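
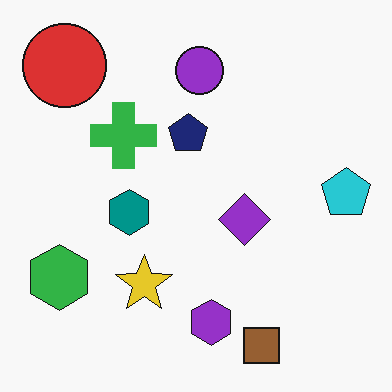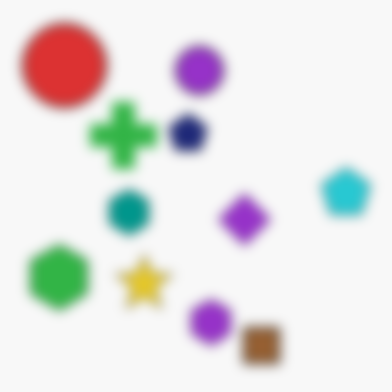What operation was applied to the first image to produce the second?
The second image is the first strongly gaussian-blurred.

Shape edges and outlines are uniformly softened across the whole image.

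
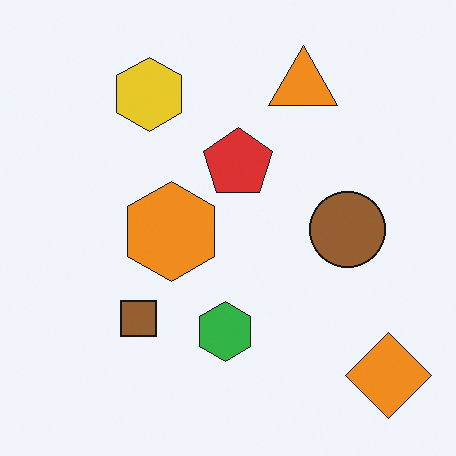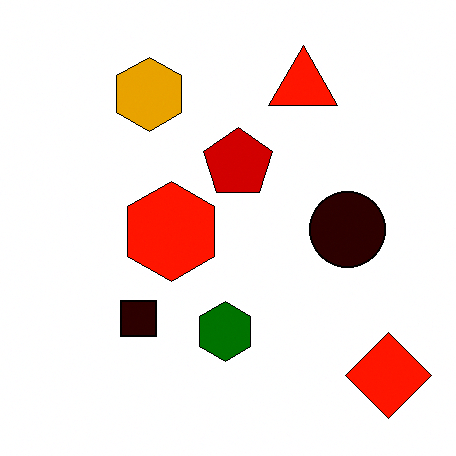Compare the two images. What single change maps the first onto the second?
The transformation is: given much higher contrast.

Tones are pushed away from mid-grey across the whole image — a global contrast change.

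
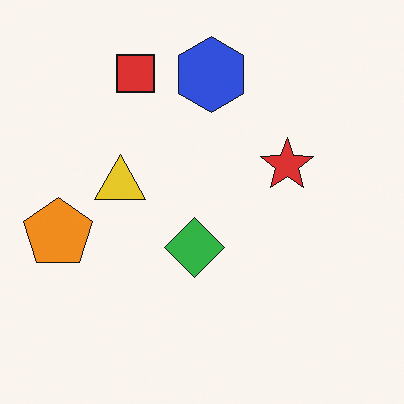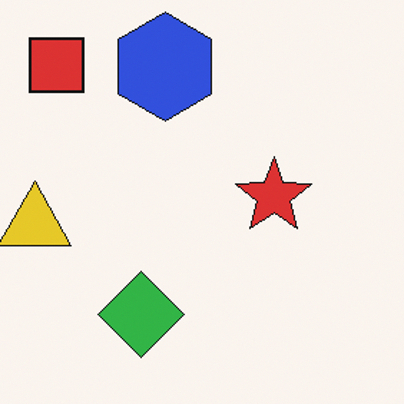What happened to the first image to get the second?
Cropped slightly and scaled back up.

The visible shapes are larger and the field of view is narrower; shapes near the original edges may be partly or wholly outside the frame — a crop-and-rescale.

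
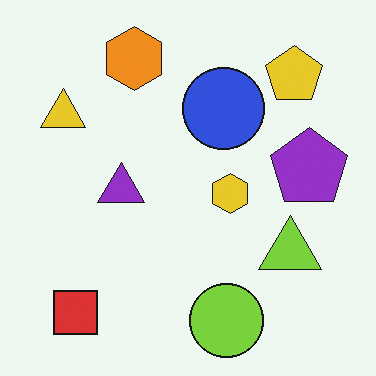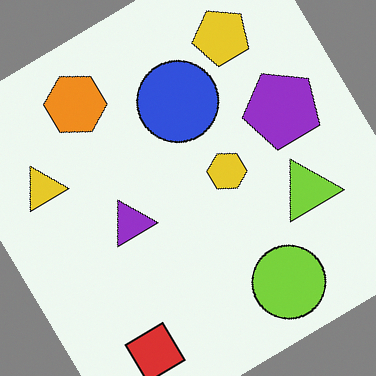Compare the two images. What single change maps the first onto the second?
The image was rotated counter-clockwise by a large amount — several tens of degrees.

Every shape is tilted by the same angle and the image corners show triangular fill wedges — a whole-image rotation by a non-right angle.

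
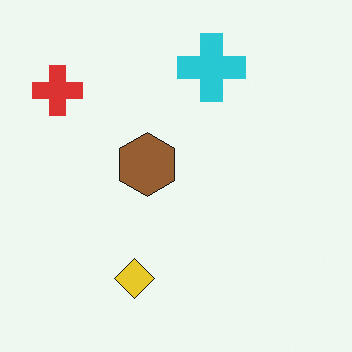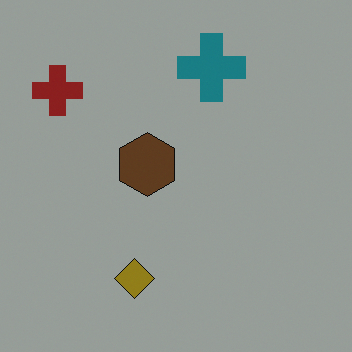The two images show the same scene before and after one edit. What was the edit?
Darkened a lot.

Every pixel — background and shapes alike — is uniformly darkened.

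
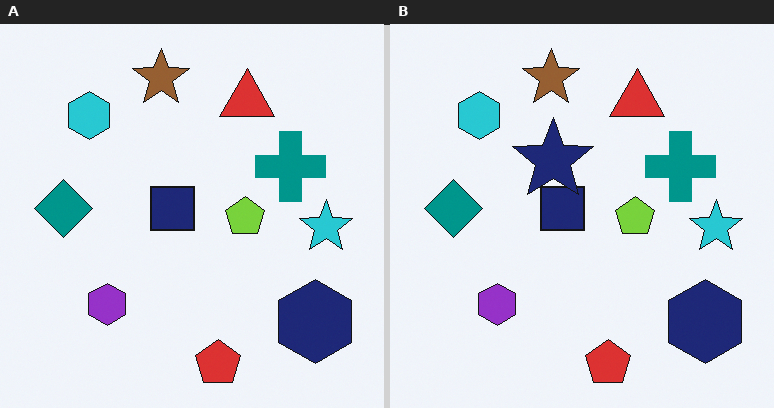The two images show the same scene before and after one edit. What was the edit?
This is the original image overlaid with an additional navy star.

A navy star appears in the right (B) image that is absent from the left (A).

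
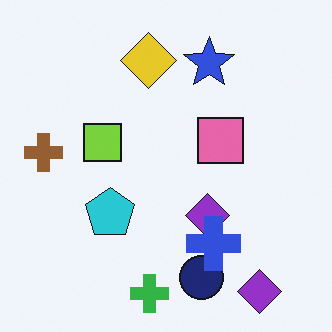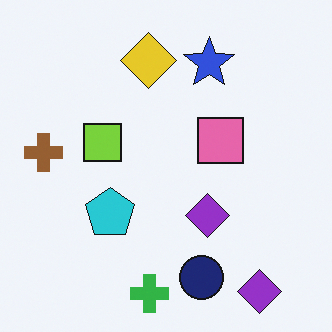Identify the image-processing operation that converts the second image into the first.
It was overlaid with an additional blue cross.

A blue cross appears in the first image that is absent from the second.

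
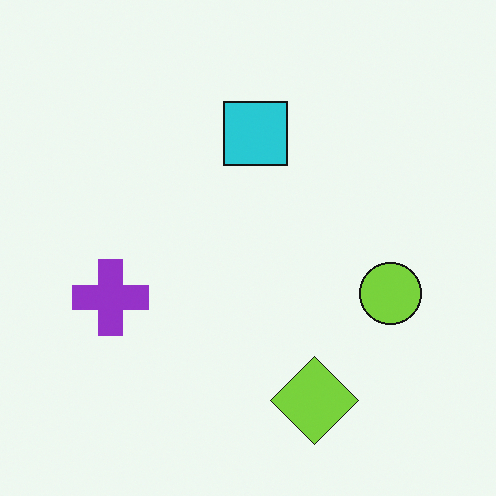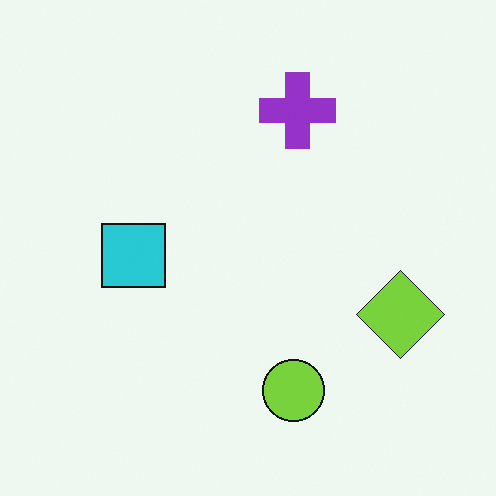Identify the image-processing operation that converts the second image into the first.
The first image is the second transposed (reflected across the top-left ↔ bottom-right diagonal).

Shapes have swapped their row and column positions — what was in the top-right is now in the bottom-left — a diagonal reflection.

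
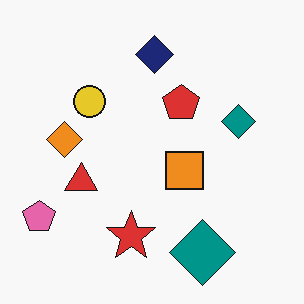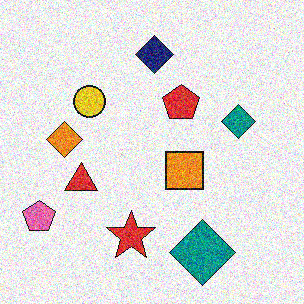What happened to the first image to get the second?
The image was degraded with a thick layer of grain.

Random speckle covers the whole image, including the flat background.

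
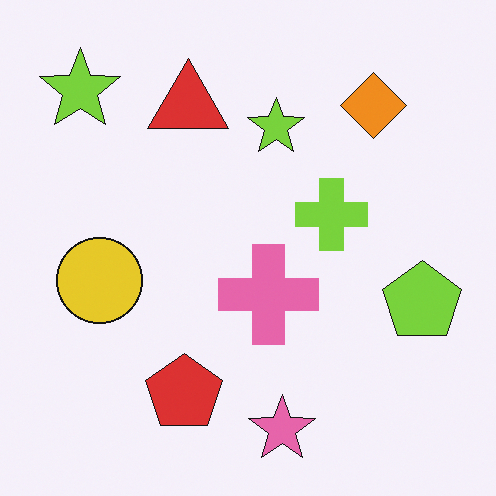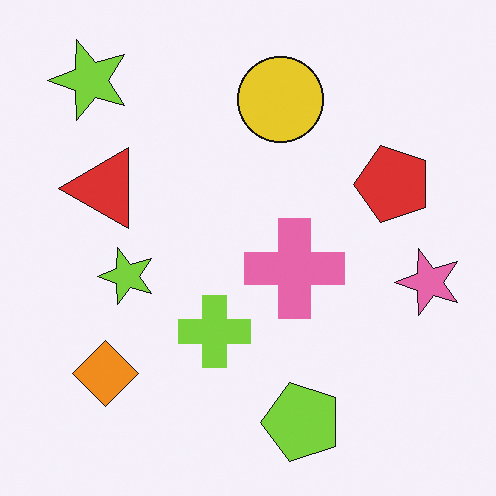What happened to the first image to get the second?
The image was transposed (reflected across the top-left ↔ bottom-right diagonal).

Shapes have swapped their row and column positions — what was in the top-right is now in the bottom-left — a diagonal reflection.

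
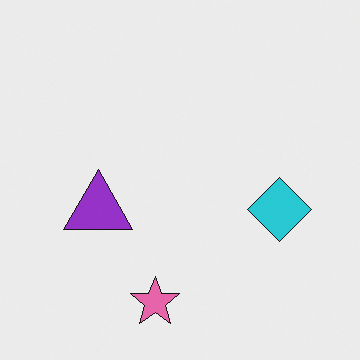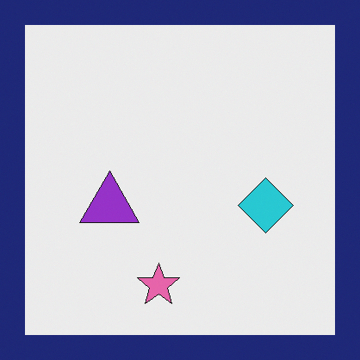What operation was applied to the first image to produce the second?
Framed with a navy border.

A solid navy frame runs around the edge of the second image, with the content slightly shrunk inside it.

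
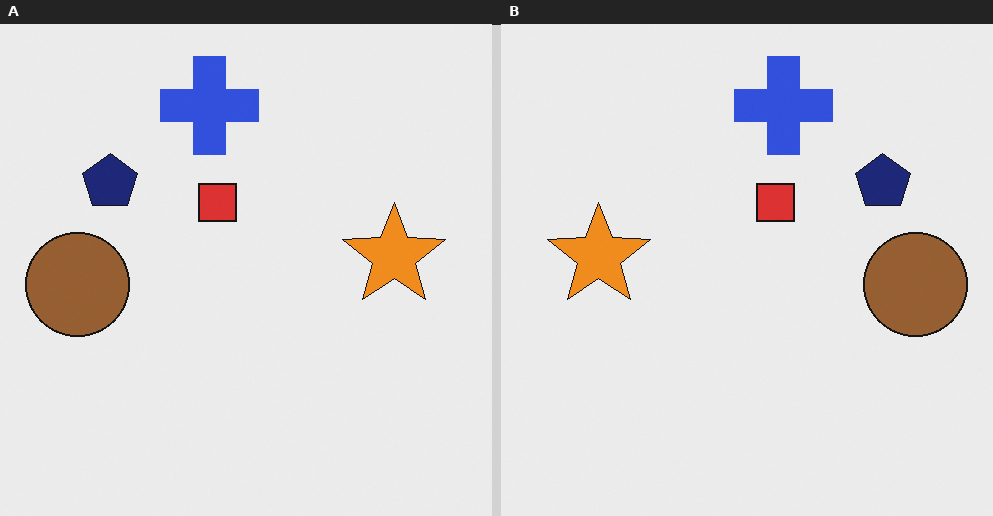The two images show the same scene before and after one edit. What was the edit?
The image was flipped horizontally (left ↔ right).

The brown circle is in the left of the left (A) image and the right of the right (B) — shapes on opposite sides of the vertical midline have swapped in a mirror flip.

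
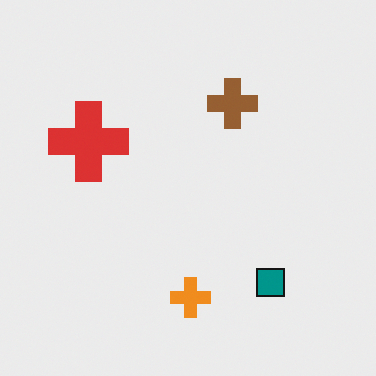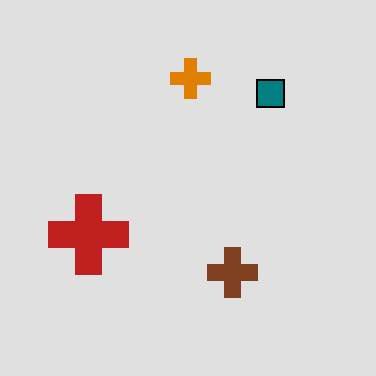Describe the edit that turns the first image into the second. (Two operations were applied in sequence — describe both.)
It was moderately posterized, then flipped vertically (top ↔ bottom).

Each flat color has snapped to a coarser quantized level — most visibly, the near-white background has dropped to a flat grey. The orange cross is in the bottom of the first image and the top of the second — shapes on opposite sides of the horizontal midline have swapped in a mirror flip.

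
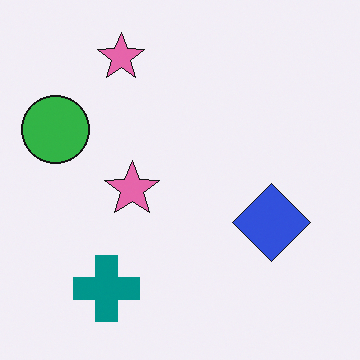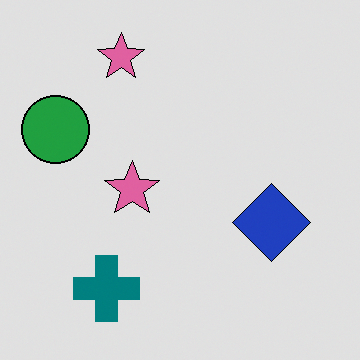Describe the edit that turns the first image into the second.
This is the original image moderately posterized.

Each flat color has snapped to a coarser quantized level — most visibly, the near-white background has dropped to a flat grey.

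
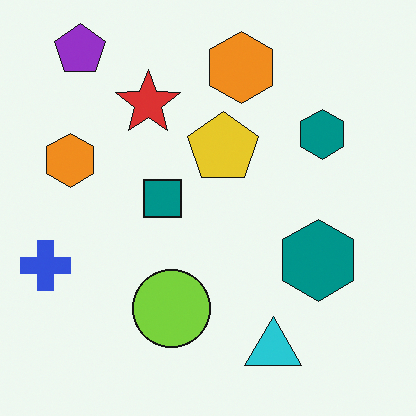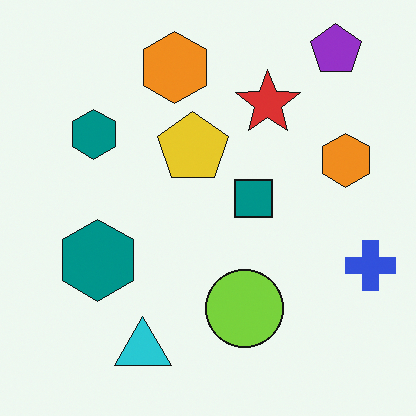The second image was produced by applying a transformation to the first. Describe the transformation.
It was flipped horizontally (left ↔ right).

The blue cross is in the left of the first image and the right of the second — shapes on opposite sides of the vertical midline have swapped in a mirror flip.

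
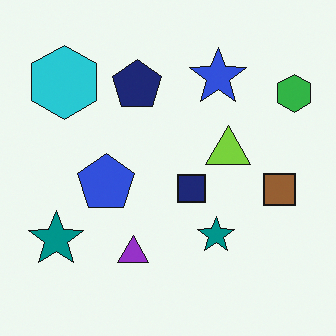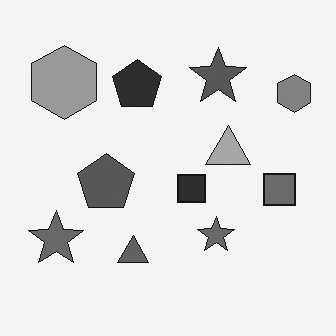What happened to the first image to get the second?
The second image is the first converted to grayscale.

All color is removed — every shape is now a shade of grey.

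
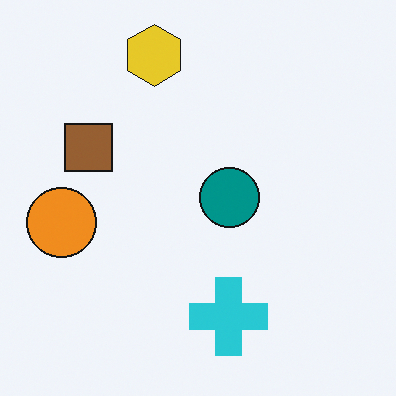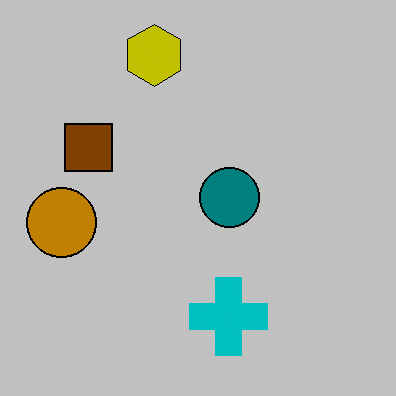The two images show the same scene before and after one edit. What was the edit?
The transformation is: aggressively posterized.

Each flat color has snapped to a coarser quantized level — most visibly, the near-white background has dropped to a flat grey.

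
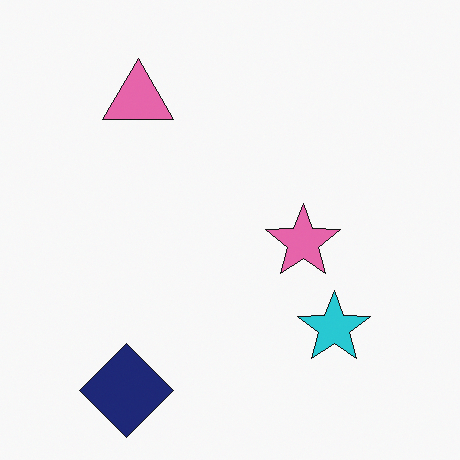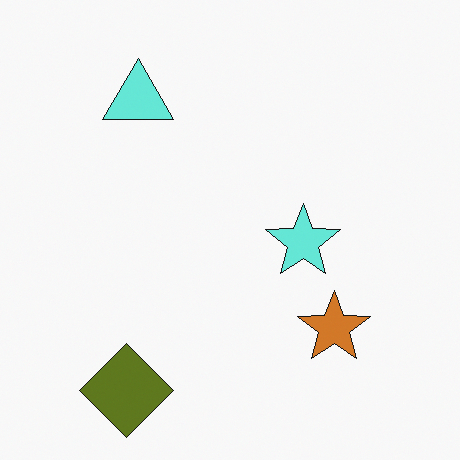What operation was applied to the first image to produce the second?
This is the original image hue-shifted by a large amount.

Every shape's color has rotated by the same amount around the hue wheel — a uniform hue shift.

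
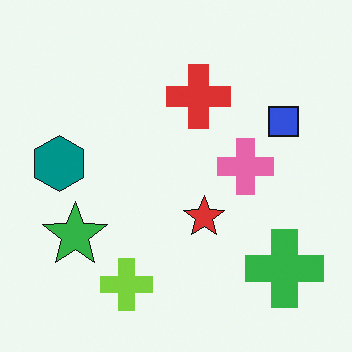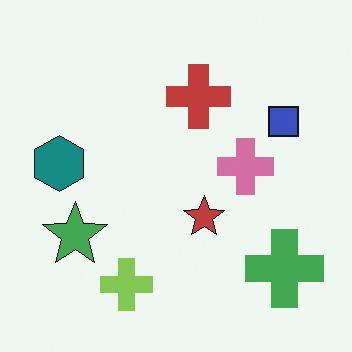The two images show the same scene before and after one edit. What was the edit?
The transformation is: slightly desaturated.

All colors are more muted and greyish — a global saturation change.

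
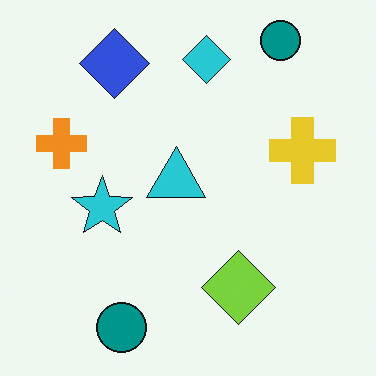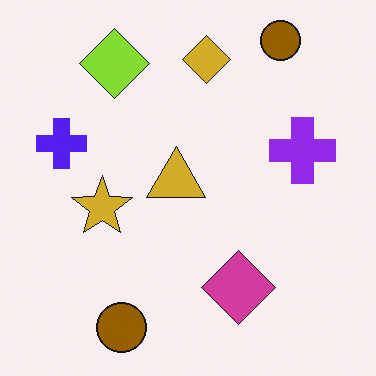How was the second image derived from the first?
The transformation is: hue-shifted by a large amount.

Every shape's color has rotated by the same amount around the hue wheel — a uniform hue shift.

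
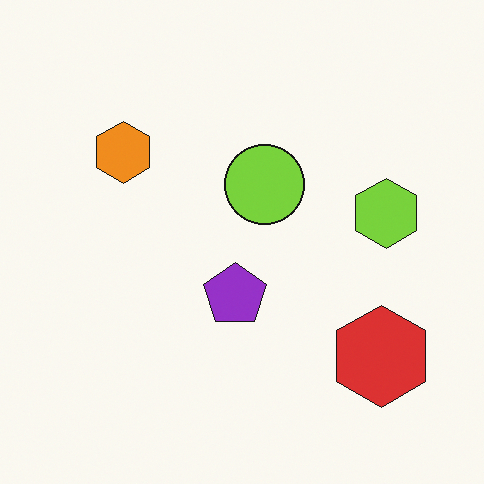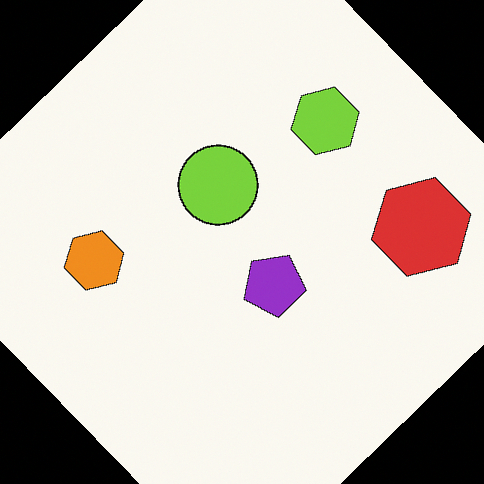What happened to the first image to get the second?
The second image is the first rotated counter-clockwise by a large amount — several tens of degrees.

Every shape is tilted by the same angle and the image corners show triangular fill wedges — a whole-image rotation by a non-right angle.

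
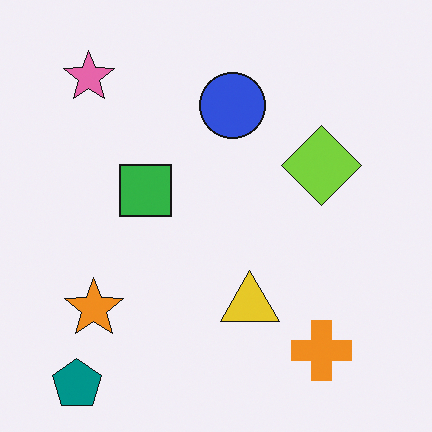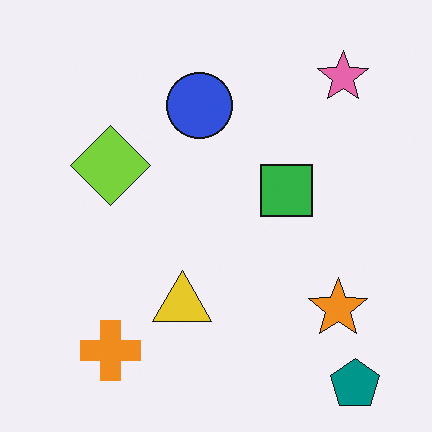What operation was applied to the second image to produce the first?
The transformation is: flipped horizontally (left ↔ right).

The teal pentagon is in the bottom-right of the second image and the bottom-left of the first — shapes on opposite sides of the vertical midline have swapped in a mirror flip.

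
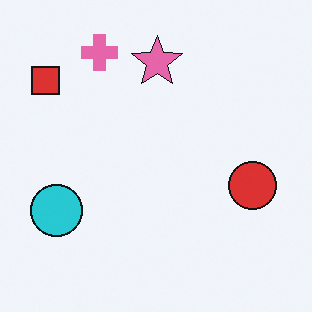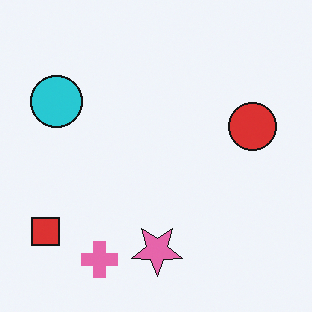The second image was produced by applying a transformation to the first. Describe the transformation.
Flipped vertically (top ↔ bottom).

The pink cross is in the top-left of the first image and the bottom-left of the second — shapes on opposite sides of the horizontal midline have swapped in a mirror flip.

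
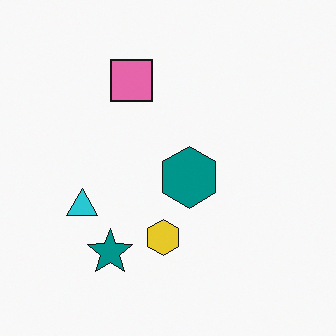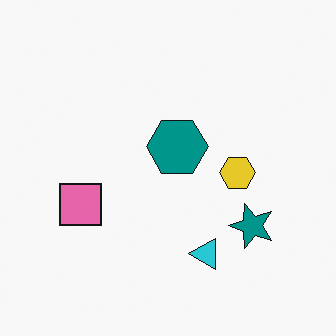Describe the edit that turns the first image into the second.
This is the original image rotated 90° counter-clockwise.

The teal star sits in the bottom-left of the first image and the bottom-right of the second — consistent with a whole-image 90° counter-clockwise rotation.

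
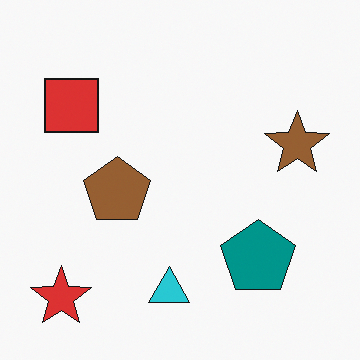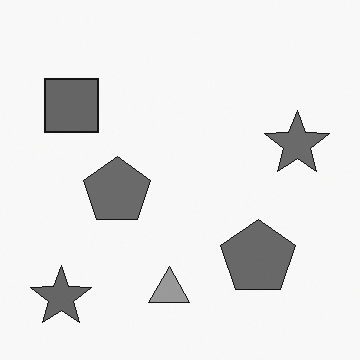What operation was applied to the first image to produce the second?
The image was converted to grayscale.

All color is removed — every shape is now a shade of grey.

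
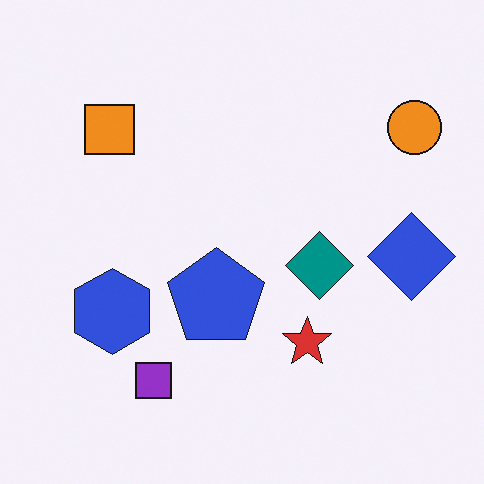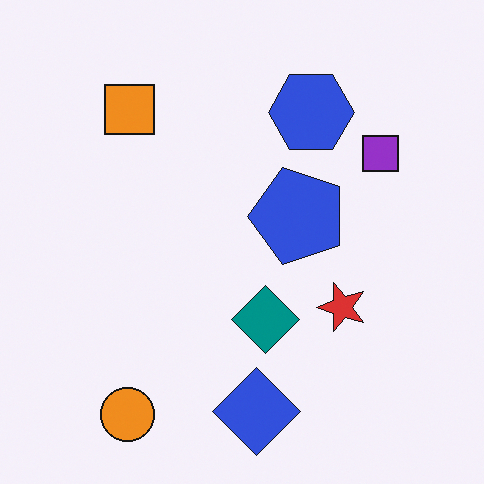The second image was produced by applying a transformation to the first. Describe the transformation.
Transposed (reflected across the top-left ↔ bottom-right diagonal).

Shapes have swapped their row and column positions — what was in the top-right is now in the bottom-left — a diagonal reflection.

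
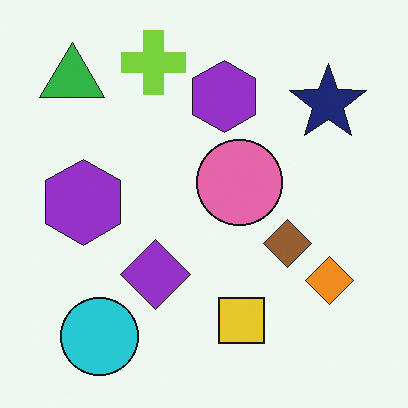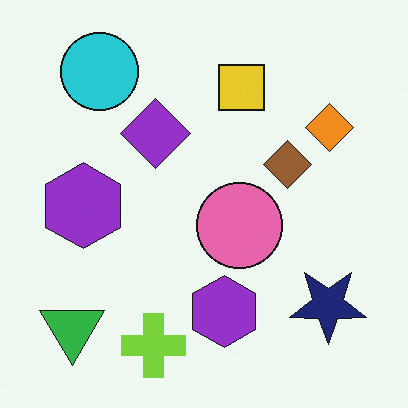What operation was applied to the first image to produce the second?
The image was flipped vertically (top ↔ bottom).

The lime cross is in the top of the first image and the bottom of the second — shapes on opposite sides of the horizontal midline have swapped in a mirror flip.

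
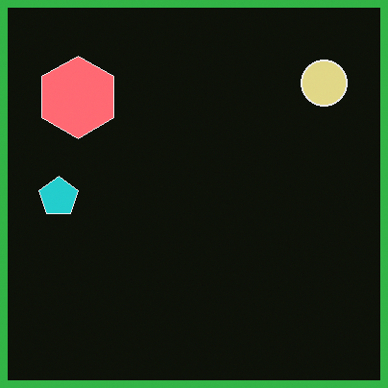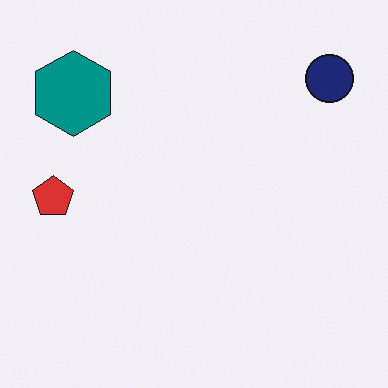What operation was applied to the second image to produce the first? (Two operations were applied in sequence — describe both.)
Color-inverted (negative), then framed with a green border.

The light background has become dark and every shape's color is its complement — a photographic negative. A solid green frame runs around the edge of the first image, with the content slightly shrunk inside it.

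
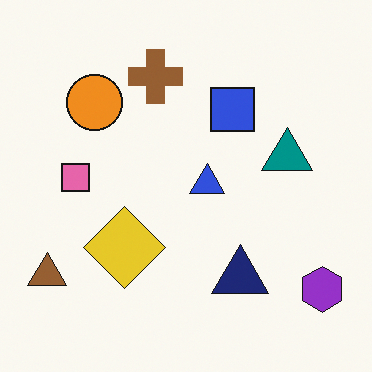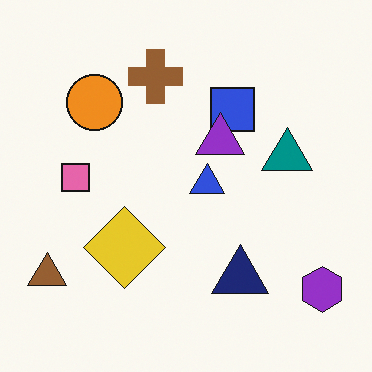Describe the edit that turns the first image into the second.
The second image is the first overlaid with an additional purple triangle.

A purple triangle appears in the second image that is absent from the first.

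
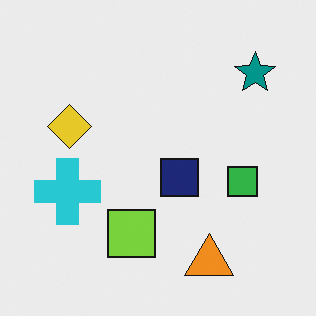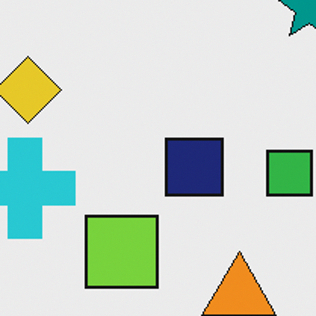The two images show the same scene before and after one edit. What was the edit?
This is the original image cropped to a modestly smaller region and rescaled.

The visible shapes are larger and the field of view is narrower; shapes near the original edges may be partly or wholly outside the frame — a crop-and-rescale.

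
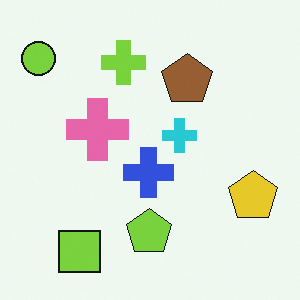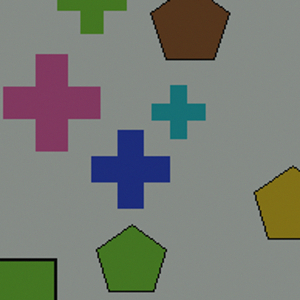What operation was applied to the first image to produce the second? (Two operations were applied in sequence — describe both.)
The second image is the first noticeably darkened, then cropped to a modestly smaller region and rescaled.

Every pixel — background and shapes alike — is uniformly darkened. The visible shapes are larger and the field of view is narrower; shapes near the original edges may be partly or wholly outside the frame — a crop-and-rescale.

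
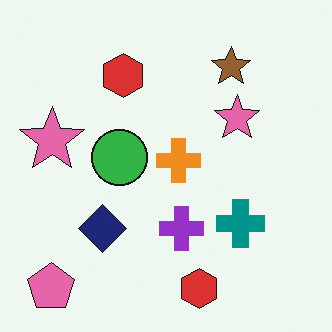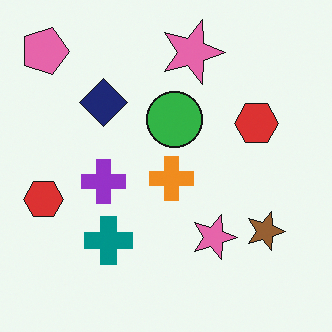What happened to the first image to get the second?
The second image is the first rotated 90° clockwise.

The pink pentagon sits in the bottom-left of the first image and the top-left of the second — consistent with a whole-image 90° clockwise rotation.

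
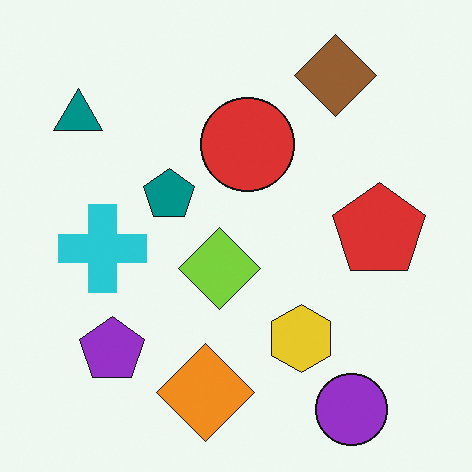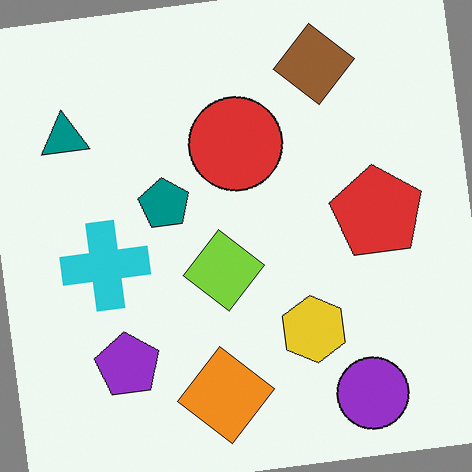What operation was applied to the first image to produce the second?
Rotated counter-clockwise by a few degrees.

Every shape is tilted by the same angle and the image corners show triangular fill wedges — a whole-image rotation by a non-right angle.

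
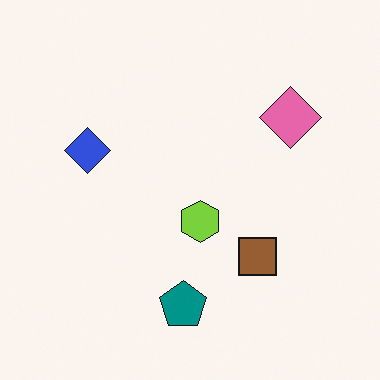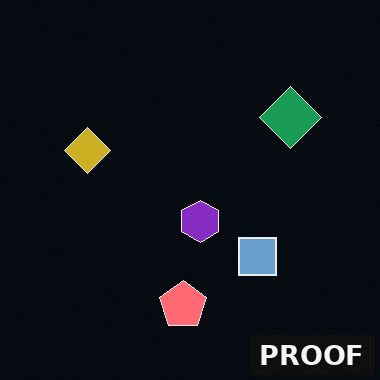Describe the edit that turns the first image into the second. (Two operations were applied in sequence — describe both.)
Color-inverted (negative), then watermarked with the text "PROOF" in the lower-right corner.

The light background has become dark and every shape's color is its complement — a photographic negative. A dark label reading "PROOF" appears in the lower-right corner.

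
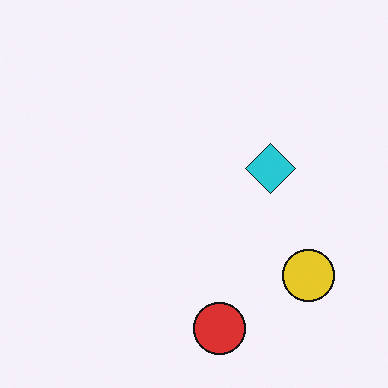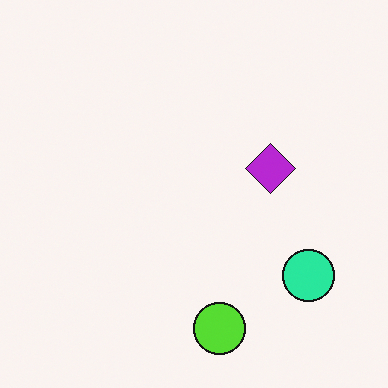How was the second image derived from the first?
It was hue-shifted noticeably.

Every shape's color has rotated by the same amount around the hue wheel — a uniform hue shift.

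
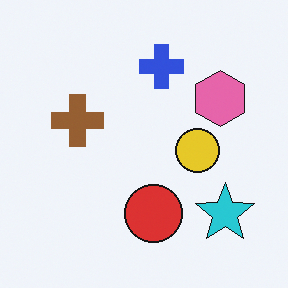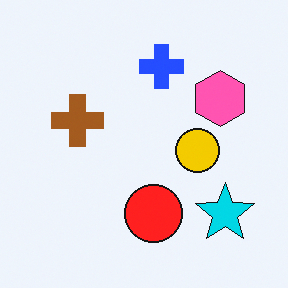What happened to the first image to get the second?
The image was slightly oversaturated.

All colors are more vivid — a global saturation change.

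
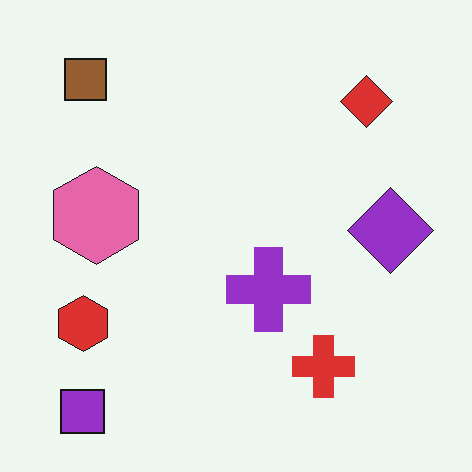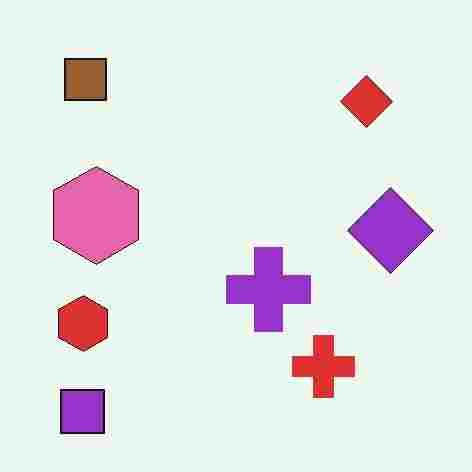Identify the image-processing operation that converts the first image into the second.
It was degraded with heavy JPEG compression.

Blocky 8×8 compression artifacts appear around shape edges and the flat background shows ringing — characteristic JPEG degradation.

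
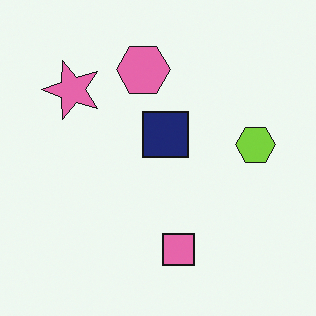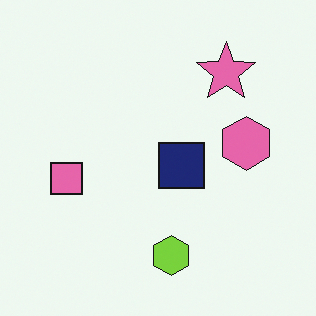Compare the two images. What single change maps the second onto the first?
It was rotated 90° counter-clockwise.

The pink star sits in the top-right of the second image and the top-left of the first — consistent with a whole-image 90° counter-clockwise rotation.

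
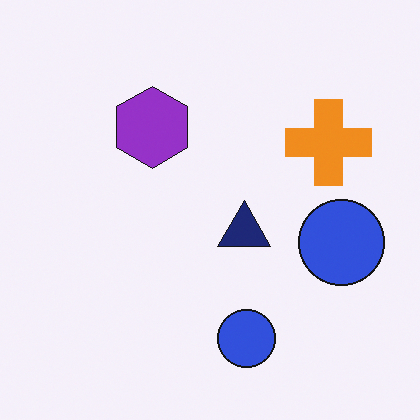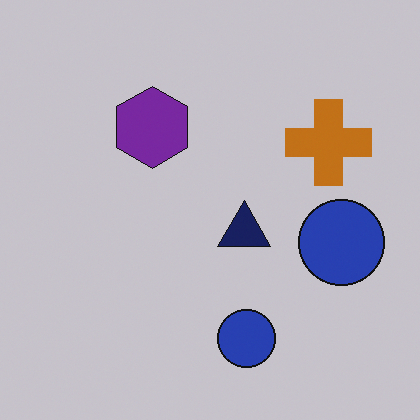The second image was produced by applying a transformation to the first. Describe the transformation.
The second image is the first darkened a little.

Every pixel — background and shapes alike — is uniformly darkened.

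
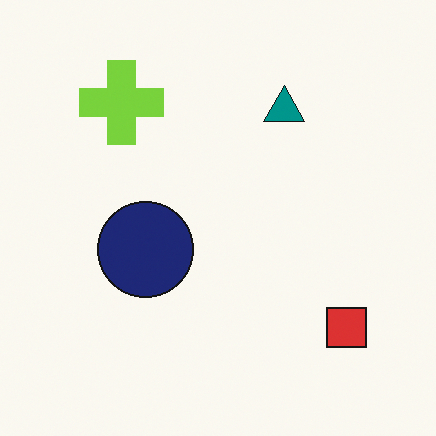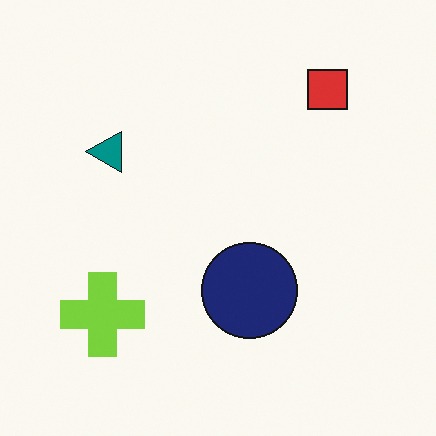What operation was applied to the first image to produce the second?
The transformation is: rotated 90° counter-clockwise.

The red square sits in the bottom-right of the first image and the top-right of the second — consistent with a whole-image 90° counter-clockwise rotation.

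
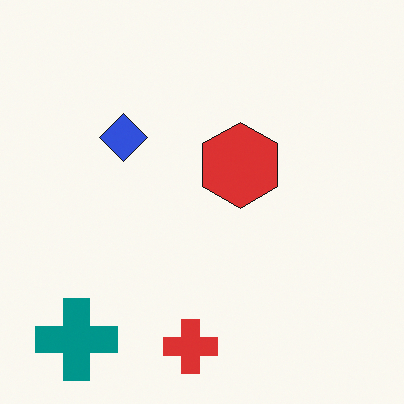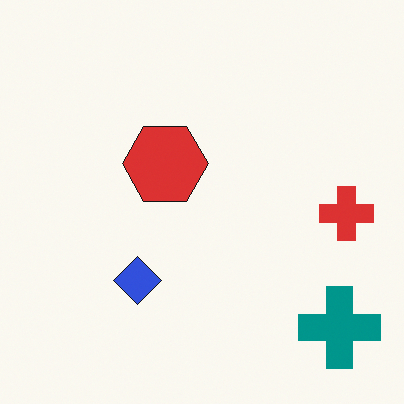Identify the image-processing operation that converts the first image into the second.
The image was rotated 90° counter-clockwise.

The teal cross sits in the bottom-left of the first image and the bottom-right of the second — consistent with a whole-image 90° counter-clockwise rotation.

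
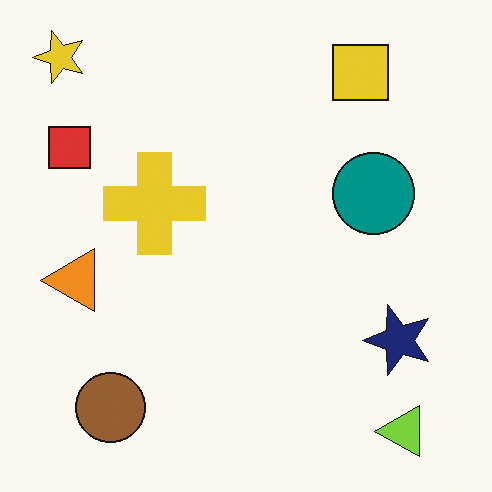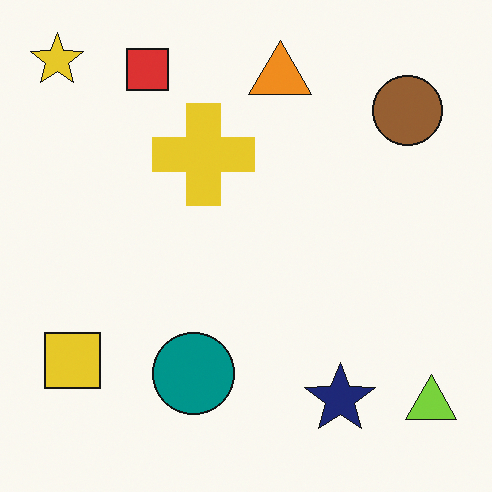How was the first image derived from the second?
The transformation is: transposed (reflected across the top-left ↔ bottom-right diagonal).

Shapes have swapped their row and column positions — what was in the top-right is now in the bottom-left — a diagonal reflection.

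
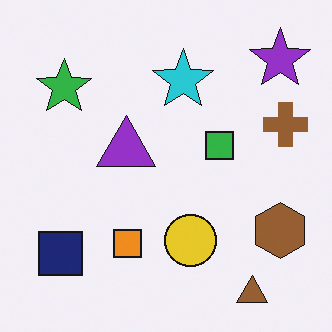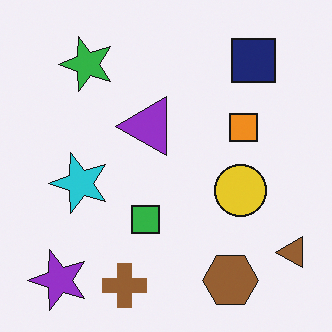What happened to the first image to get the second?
Transposed (reflected across the top-left ↔ bottom-right diagonal).

Shapes have swapped their row and column positions — what was in the top-right is now in the bottom-left — a diagonal reflection.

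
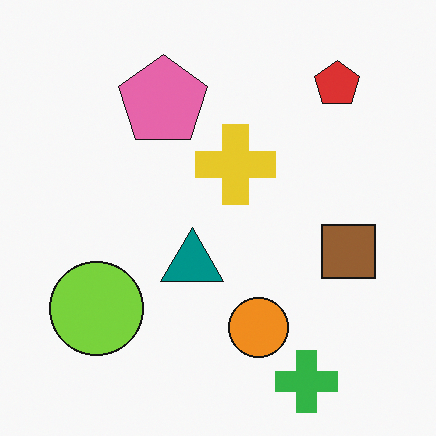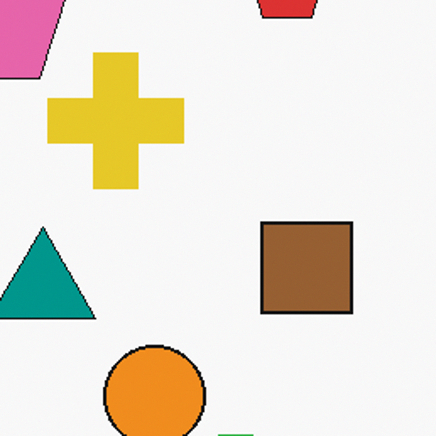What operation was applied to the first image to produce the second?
It was cropped to a noticeably smaller region and rescaled.

The visible shapes are larger and the field of view is narrower; shapes near the original edges may be partly or wholly outside the frame — a crop-and-rescale.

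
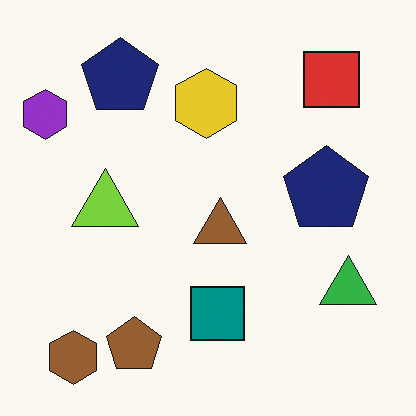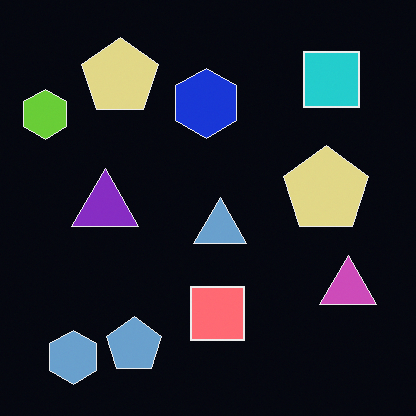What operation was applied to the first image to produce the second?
The image was color-inverted (negative).

The light background has become dark and every shape's color is its complement — a photographic negative.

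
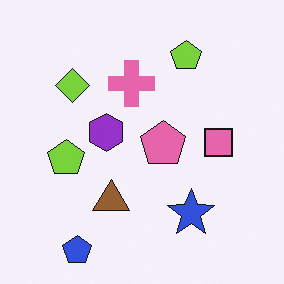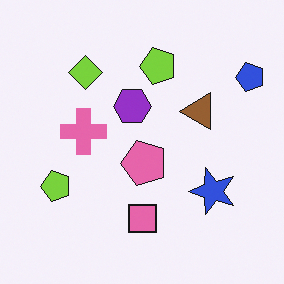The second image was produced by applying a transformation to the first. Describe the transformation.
The second image is the first transposed (reflected across the top-left ↔ bottom-right diagonal).

Shapes have swapped their row and column positions — what was in the top-right is now in the bottom-left — a diagonal reflection.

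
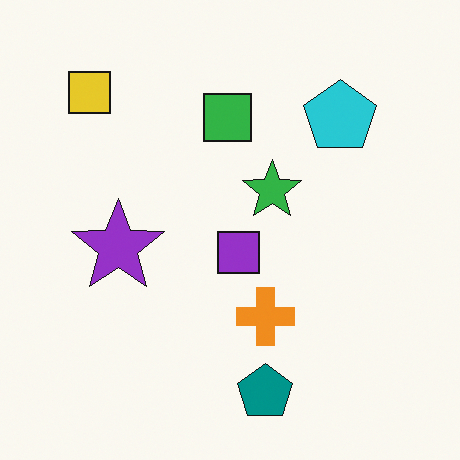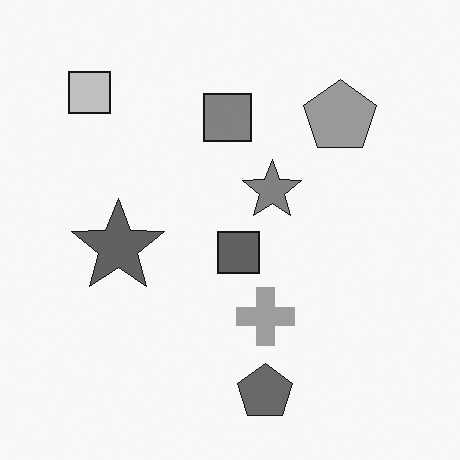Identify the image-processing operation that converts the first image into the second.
The second image is the first converted to grayscale.

All color is removed — every shape is now a shade of grey.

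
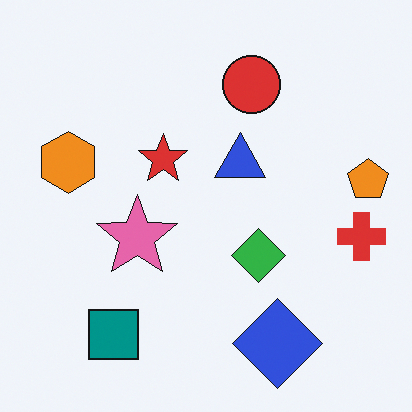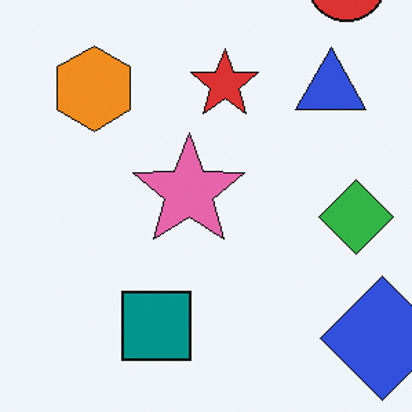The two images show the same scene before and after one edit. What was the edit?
The second image is the first cropped to a modestly smaller region and rescaled.

The visible shapes are larger and the field of view is narrower; shapes near the original edges may be partly or wholly outside the frame — a crop-and-rescale.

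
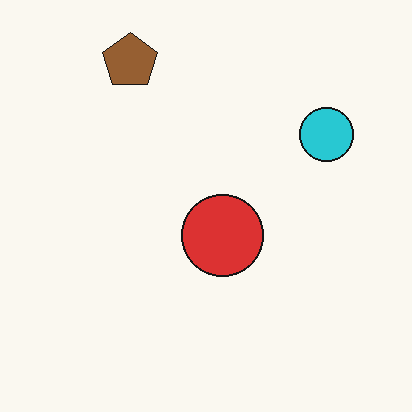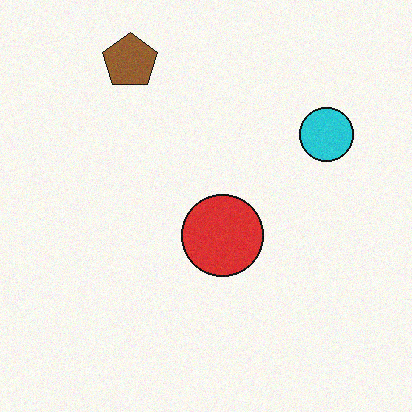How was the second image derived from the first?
The second image is the first degraded with light additive noise.

Random speckle covers the whole image, including the flat background.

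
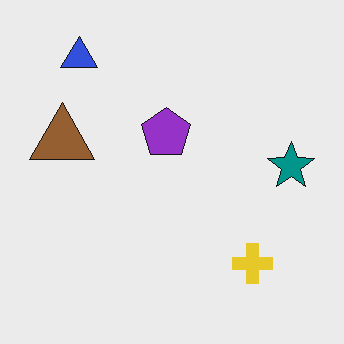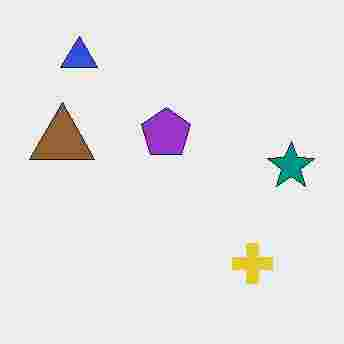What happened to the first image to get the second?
It was heavily JPEG-compressed with obvious blocking artifacts.

Blocky 8×8 compression artifacts appear around shape edges and the flat background shows ringing — characteristic JPEG degradation.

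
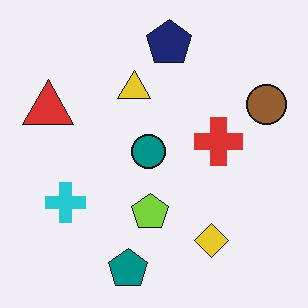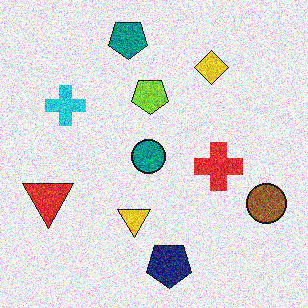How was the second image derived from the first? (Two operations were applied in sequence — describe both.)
The image was degraded with a thick layer of grain, then flipped vertically (top ↔ bottom).

Random speckle covers the whole image, including the flat background. The teal pentagon is in the bottom of the first image and the top of the second — shapes on opposite sides of the horizontal midline have swapped in a mirror flip.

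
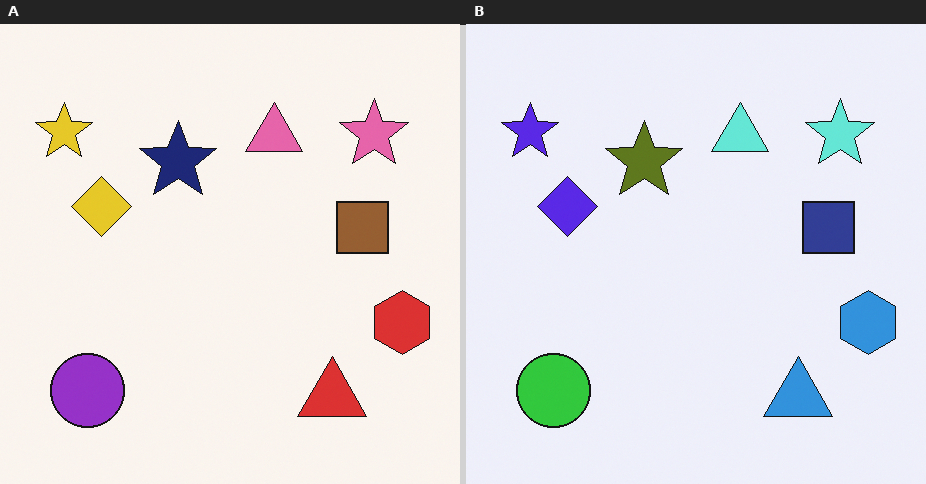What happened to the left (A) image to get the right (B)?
This is the original image hue-shifted through roughly half the color wheel.

Every shape's color has rotated by the same amount around the hue wheel — a uniform hue shift.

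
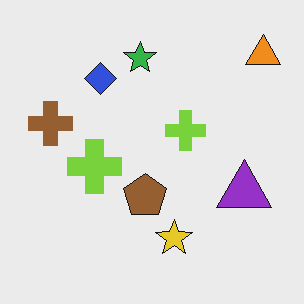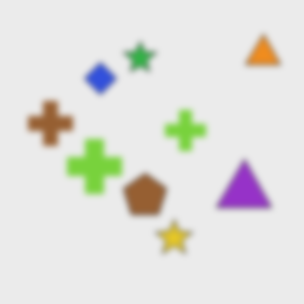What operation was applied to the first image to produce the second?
It was noticeably gaussian-blurred.

Shape edges and outlines are uniformly softened across the whole image.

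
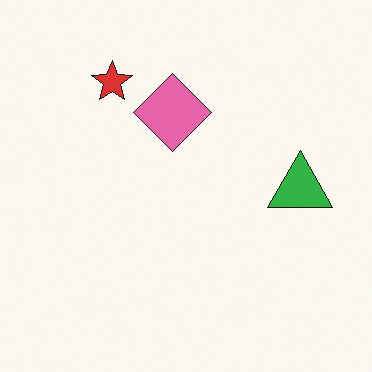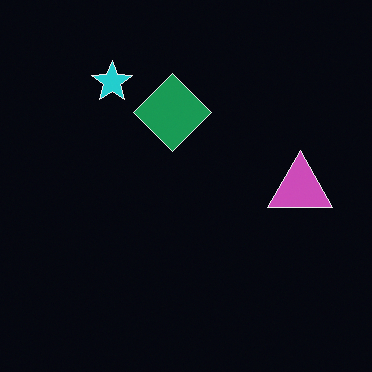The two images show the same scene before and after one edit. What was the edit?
It was color-inverted (negative).

The light background has become dark and every shape's color is its complement — a photographic negative.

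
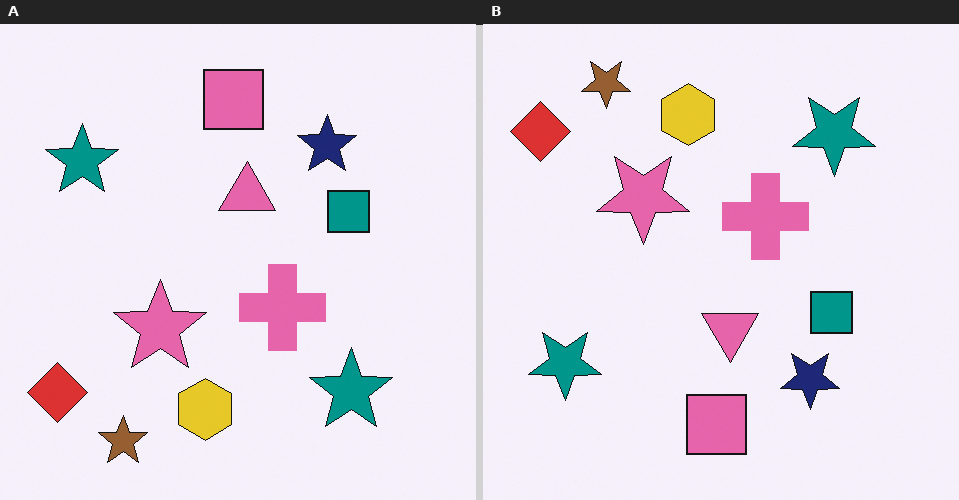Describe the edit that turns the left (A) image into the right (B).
It was flipped vertically (top ↔ bottom).

The brown star is in the bottom-left of the left (A) image and the top-left of the right (B) — shapes on opposite sides of the horizontal midline have swapped in a mirror flip.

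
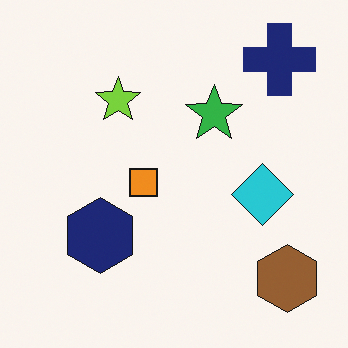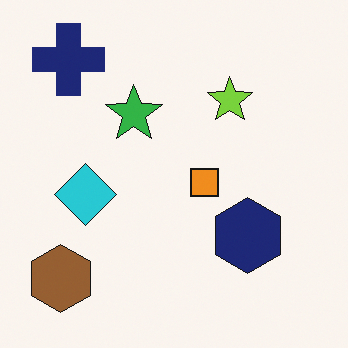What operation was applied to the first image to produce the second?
The image was flipped horizontally (left ↔ right).

The brown hexagon is in the bottom-right of the first image and the bottom-left of the second — shapes on opposite sides of the vertical midline have swapped in a mirror flip.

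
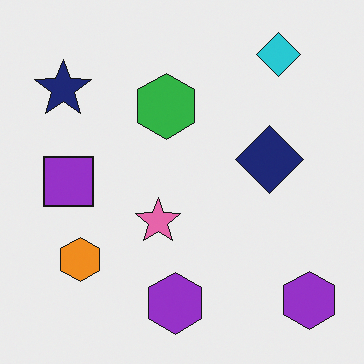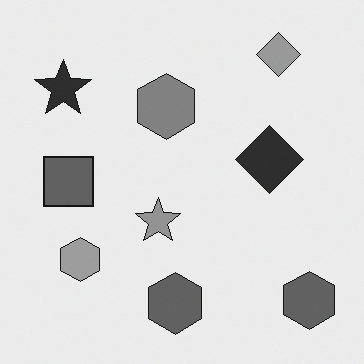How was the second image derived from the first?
Converted to grayscale.

All color is removed — every shape is now a shade of grey.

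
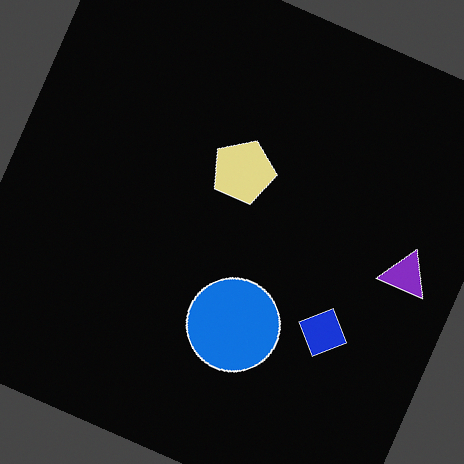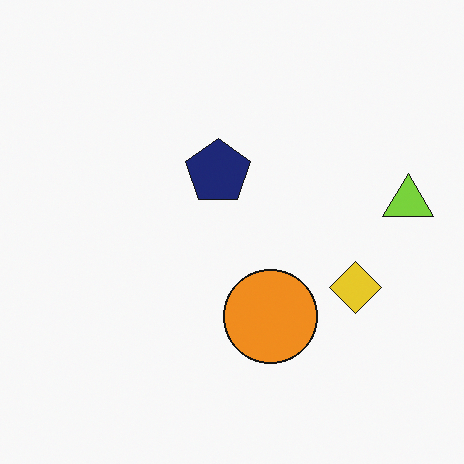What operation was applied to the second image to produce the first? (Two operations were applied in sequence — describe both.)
Color-inverted (negative), then rotated clockwise by a clearly visible amount.

The light background has become dark and every shape's color is its complement — a photographic negative. Every shape is tilted by the same angle and the image corners show triangular fill wedges — a whole-image rotation by a non-right angle.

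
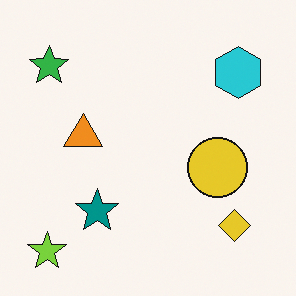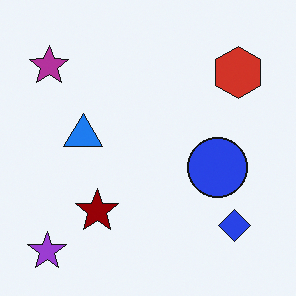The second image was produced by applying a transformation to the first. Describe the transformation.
The image was hue-shifted by a large amount.

Every shape's color has rotated by the same amount around the hue wheel — a uniform hue shift.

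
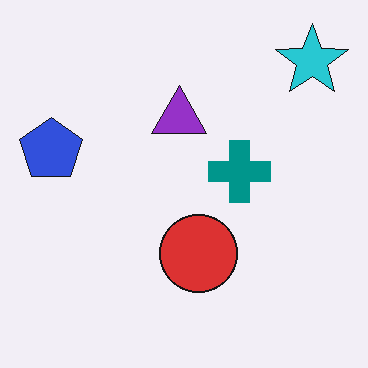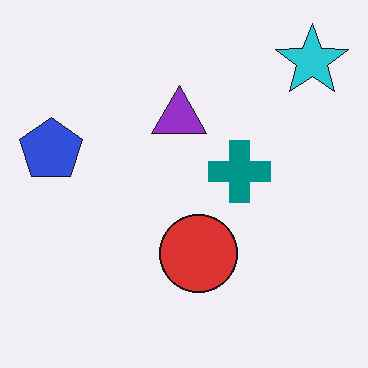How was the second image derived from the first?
JPEG-compressed with visible artifacts.

Blocky 8×8 compression artifacts appear around shape edges and the flat background shows ringing — characteristic JPEG degradation.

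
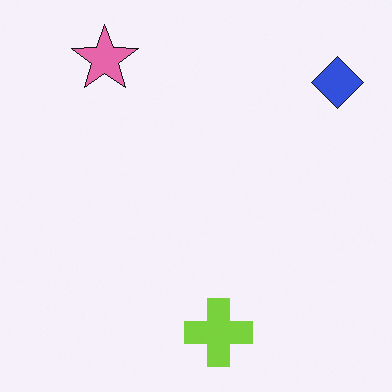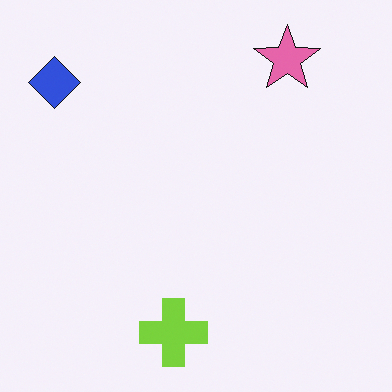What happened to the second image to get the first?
The first image is the second flipped horizontally (left ↔ right).

The blue diamond is in the top-left of the second image and the top-right of the first — shapes on opposite sides of the vertical midline have swapped in a mirror flip.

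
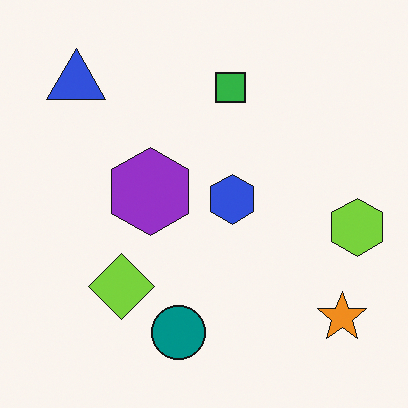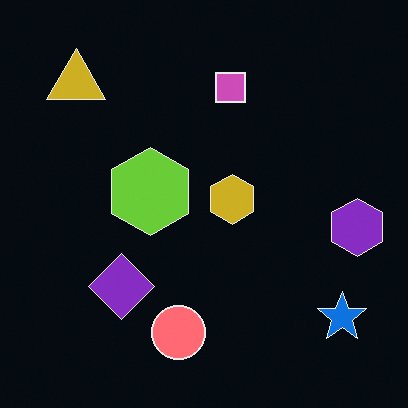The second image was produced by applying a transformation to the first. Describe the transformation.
The image was color-inverted (negative).

The light background has become dark and every shape's color is its complement — a photographic negative.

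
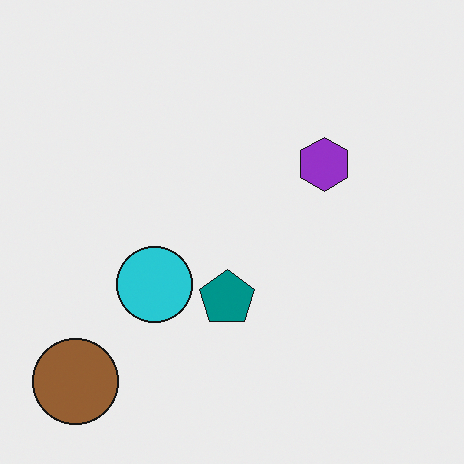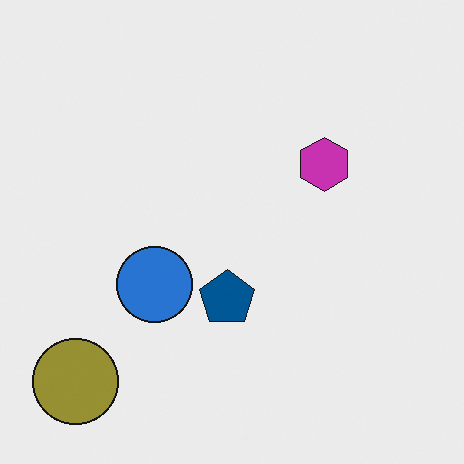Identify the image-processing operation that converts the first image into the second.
The image was hue-shifted slightly.

Every shape's color has rotated by the same amount around the hue wheel — a uniform hue shift.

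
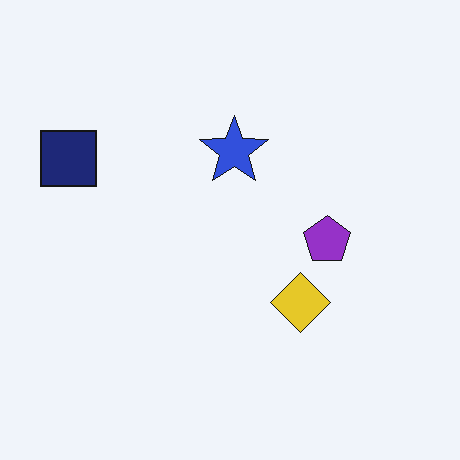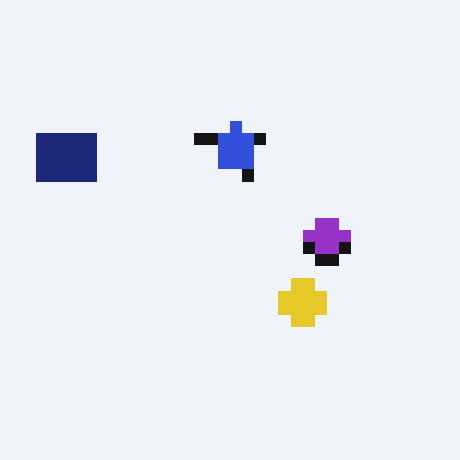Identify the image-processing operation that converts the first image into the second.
The transformation is: heavily pixelated into large blocks.

Shapes are reduced to large square blocks; fine edges and outlines are lost — a downscale-then-upscale (mosaic) effect.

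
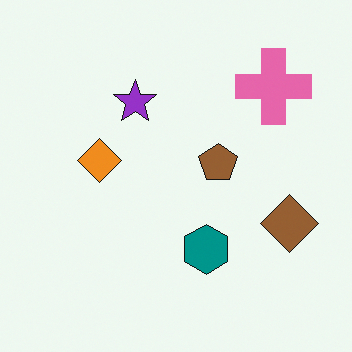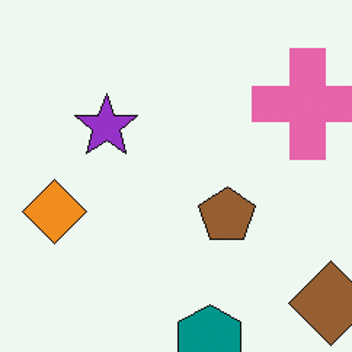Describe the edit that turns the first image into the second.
Cropped slightly and scaled back up.

The visible shapes are larger and the field of view is narrower; shapes near the original edges may be partly or wholly outside the frame — a crop-and-rescale.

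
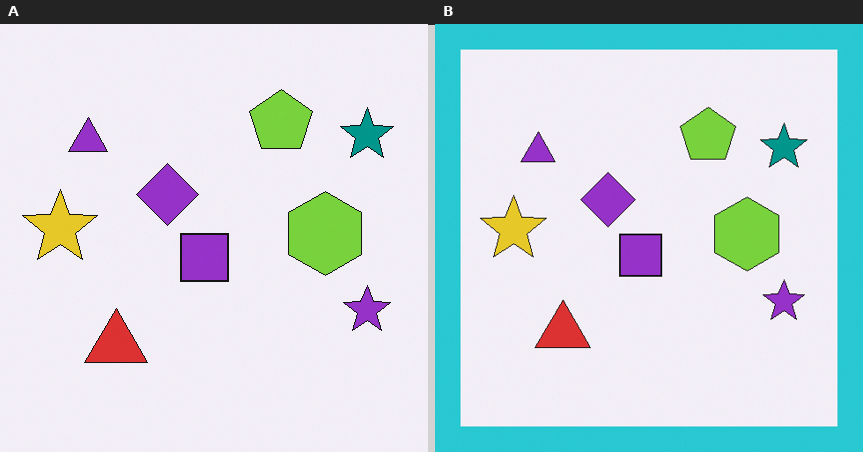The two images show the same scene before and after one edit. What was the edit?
The image was framed with a cyan border.

A solid cyan frame runs around the edge of the right (B) image, with the content slightly shrunk inside it.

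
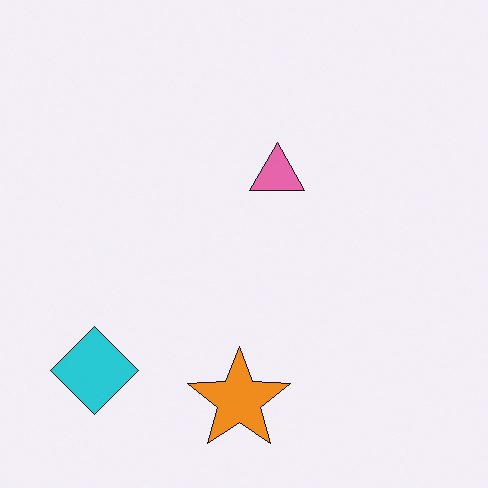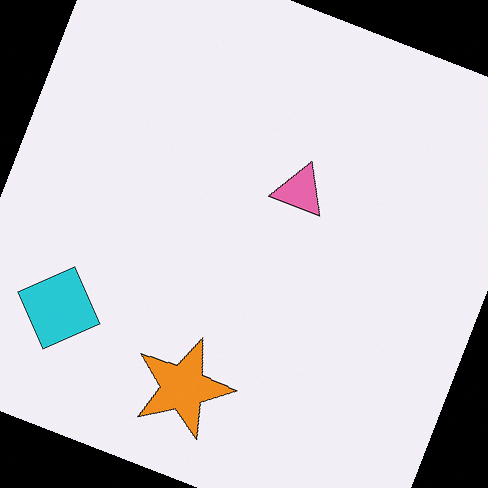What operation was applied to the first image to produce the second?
The image was rotated clockwise by a clearly visible amount.

Every shape is tilted by the same angle and the image corners show triangular fill wedges — a whole-image rotation by a non-right angle.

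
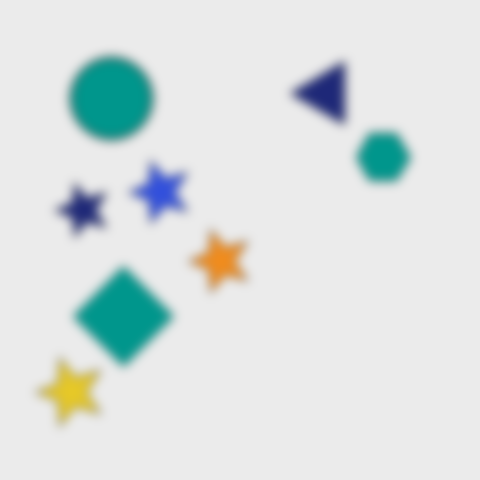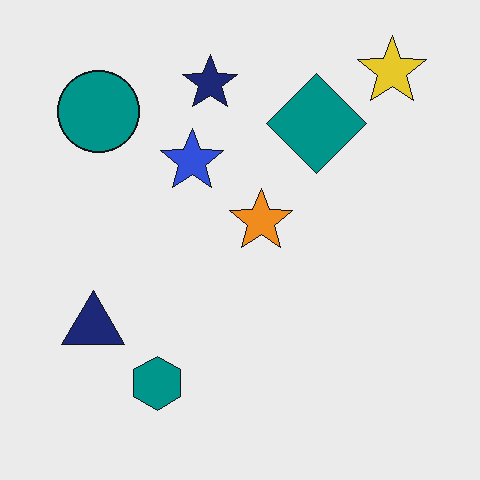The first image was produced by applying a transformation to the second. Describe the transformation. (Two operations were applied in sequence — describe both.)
This is the original image strongly gaussian-blurred, then transposed (reflected across the top-left ↔ bottom-right diagonal).

Shape edges and outlines are uniformly softened across the whole image. Shapes have swapped their row and column positions — what was in the top-right is now in the bottom-left — a diagonal reflection.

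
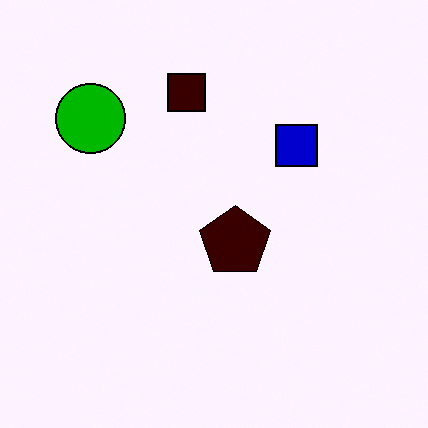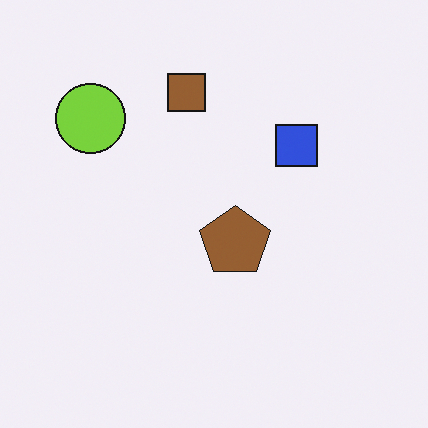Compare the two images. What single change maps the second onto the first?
Boosted in contrast.

Tones are pushed away from mid-grey across the whole image — a global contrast change.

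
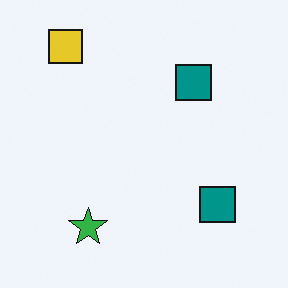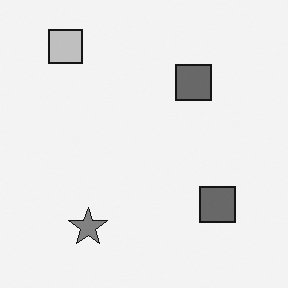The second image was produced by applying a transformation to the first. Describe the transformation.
The transformation is: converted to grayscale.

All color is removed — every shape is now a shade of grey.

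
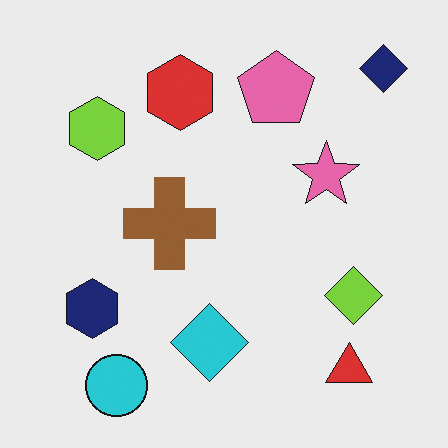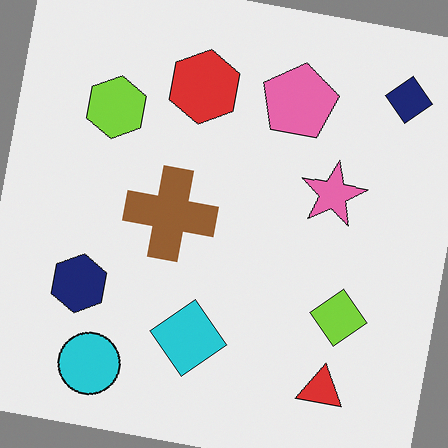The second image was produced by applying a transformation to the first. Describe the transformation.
This is the original image rotated clockwise by a few degrees.

Every shape is tilted by the same angle and the image corners show triangular fill wedges — a whole-image rotation by a non-right angle.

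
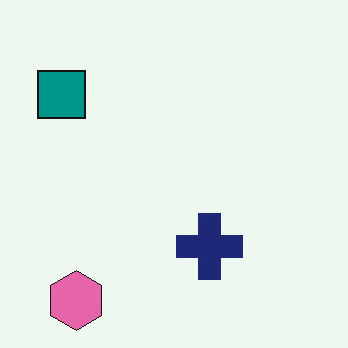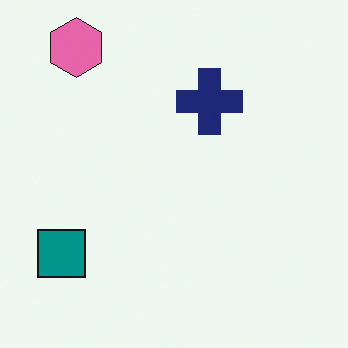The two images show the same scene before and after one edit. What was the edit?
Flipped vertically (top ↔ bottom).

The pink hexagon is in the bottom-left of the first image and the top-left of the second — shapes on opposite sides of the horizontal midline have swapped in a mirror flip.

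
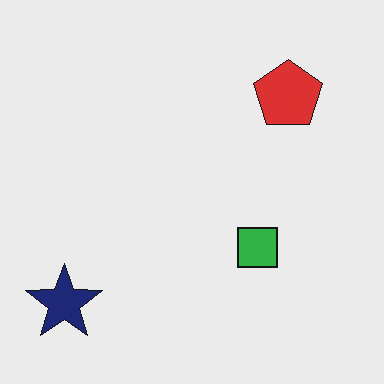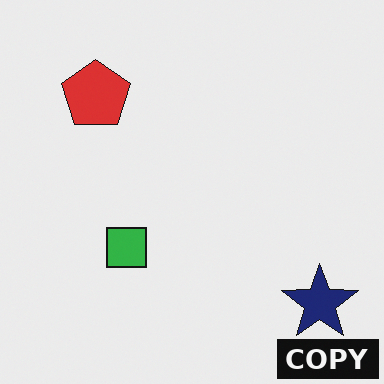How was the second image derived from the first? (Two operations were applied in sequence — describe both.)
The second image is the first flipped horizontally (left ↔ right), then watermarked with the text "COPY" in the lower-right corner.

The navy star is in the bottom-left of the first image and the bottom-right of the second — shapes on opposite sides of the vertical midline have swapped in a mirror flip. A dark label reading "COPY" appears in the lower-right corner.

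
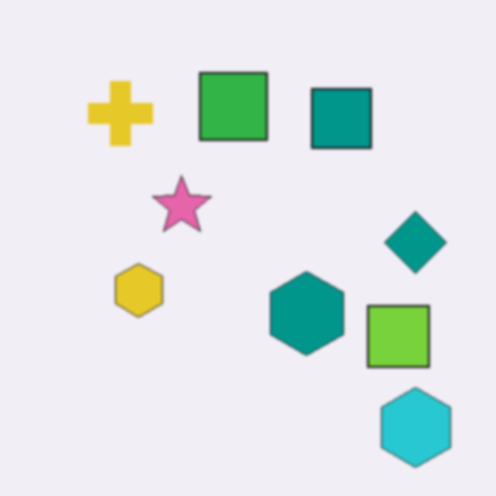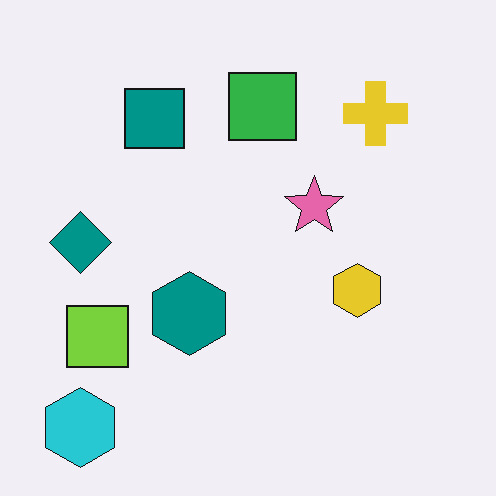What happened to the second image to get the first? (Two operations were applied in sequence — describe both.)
This is the original image flipped horizontally (left ↔ right), then lightly blurred.

The cyan hexagon is in the bottom-left of the second image and the bottom-right of the first — shapes on opposite sides of the vertical midline have swapped in a mirror flip. Shape edges and outlines are uniformly softened across the whole image.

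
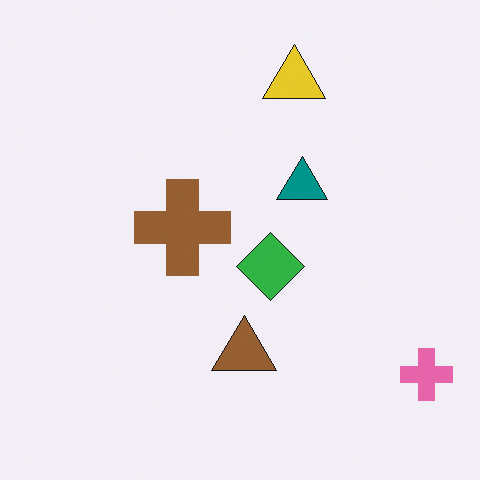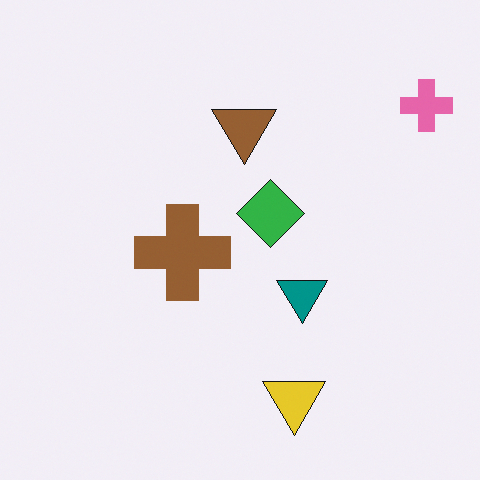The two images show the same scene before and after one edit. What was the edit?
The second image is the first flipped vertically (top ↔ bottom).

The yellow triangle is in the top of the first image and the bottom of the second — shapes on opposite sides of the horizontal midline have swapped in a mirror flip.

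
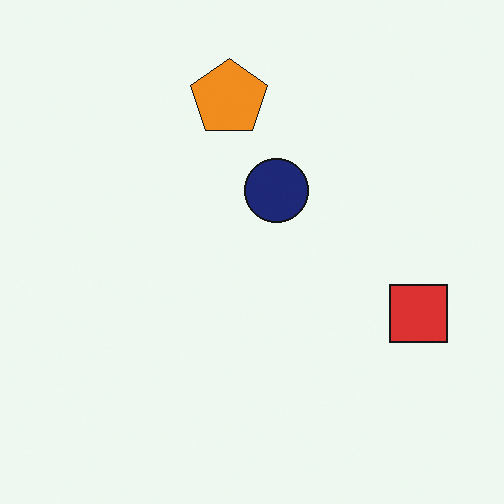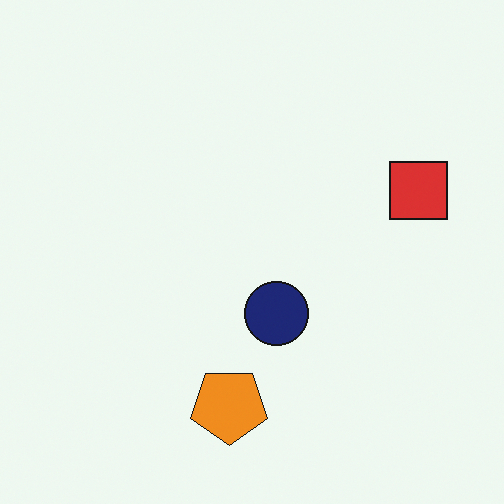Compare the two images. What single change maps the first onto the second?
Flipped vertically (top ↔ bottom).

The orange pentagon is in the top of the first image and the bottom of the second — shapes on opposite sides of the horizontal midline have swapped in a mirror flip.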